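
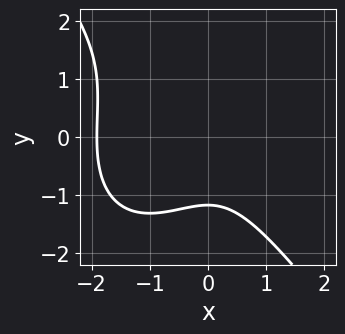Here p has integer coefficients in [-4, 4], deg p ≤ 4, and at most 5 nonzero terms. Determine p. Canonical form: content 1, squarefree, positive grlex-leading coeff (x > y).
2*x^3 + y^3 + 3*x^2 - y^2 + 3

(a) Degree: a generic line meets the curve in up to 3 points, so deg p = 3.
(b) The integer polynomial consistent with all of this is the stated p.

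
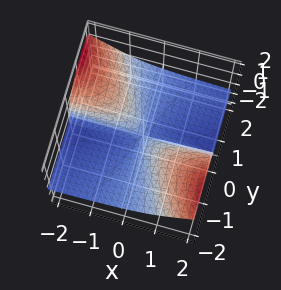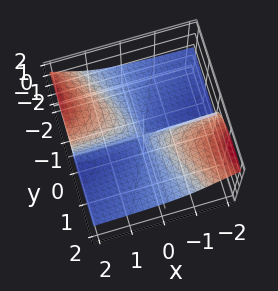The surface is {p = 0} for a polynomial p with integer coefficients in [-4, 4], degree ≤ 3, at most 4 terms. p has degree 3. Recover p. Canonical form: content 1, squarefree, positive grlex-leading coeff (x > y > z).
Degree: a generic line meets the surface in up to 3 points, so deg p = 3.
From the axis intercepts and sections: every point of the x-axis in the box is on the surface; the visible y-axis segment lies entirely on the surface; one z-axis crossing is at z = 0.
Fitting integer coefficients to these (and the overall shape) gives p.

2*x*y*z + 2*y^2*z + 2*z^3 + x*y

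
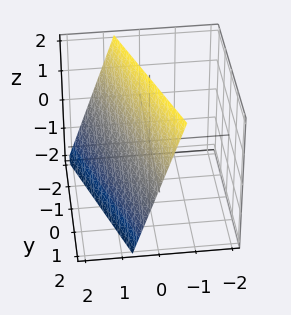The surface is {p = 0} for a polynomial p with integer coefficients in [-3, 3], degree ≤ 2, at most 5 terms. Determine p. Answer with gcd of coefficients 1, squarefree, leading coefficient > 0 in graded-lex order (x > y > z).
3*x + y + z - 2

The degree is 1 — the surface is flat (a plane).
From the visible intercepts: it crosses the y-axis at the gridline y = 2; it meets the z-axis at z = 2 (among the integer gridlines).
These observations pin down the coefficients.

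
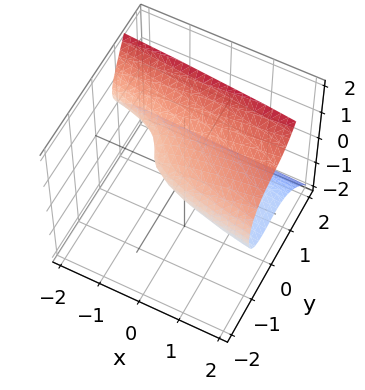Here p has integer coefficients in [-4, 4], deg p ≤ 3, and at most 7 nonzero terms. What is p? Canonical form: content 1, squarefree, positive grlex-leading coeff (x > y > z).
deg p = 3. A generic line meets the surface in up to 3 points.
Reading off the gridlines: the z-axis gridline crossings are at z ∈ {0, 1}; it meets the x-axis at x = 0 (among the integer gridlines).
These observations pin down the coefficients.

2*y^3 + y*z - 3*z^2 + x + 3*z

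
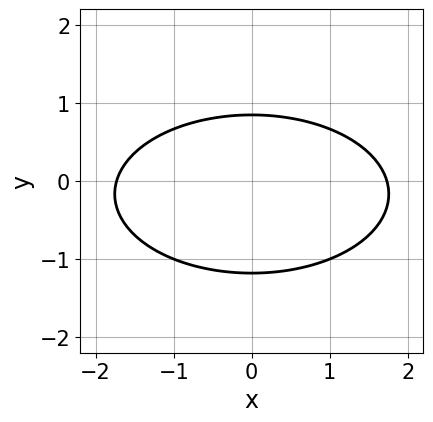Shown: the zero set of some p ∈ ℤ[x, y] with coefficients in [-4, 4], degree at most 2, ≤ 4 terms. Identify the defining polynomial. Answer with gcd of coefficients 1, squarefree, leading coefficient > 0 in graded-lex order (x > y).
(a) deg p = 2. A generic line meets the curve in up to 2 points.
(b) Symmetries: it's symmetric under x → −x, forcing even powers of x.
(c) Solving for integer coefficients yields p as stated.

x^2 + 3*y^2 + y - 3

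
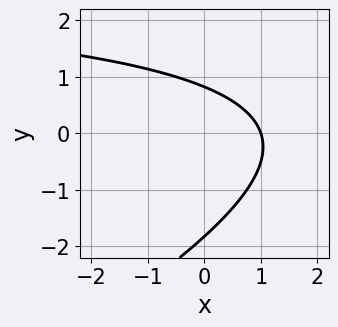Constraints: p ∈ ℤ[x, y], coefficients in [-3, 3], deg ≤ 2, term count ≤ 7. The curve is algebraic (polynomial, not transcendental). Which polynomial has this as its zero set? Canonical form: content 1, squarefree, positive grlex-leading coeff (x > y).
x*y - 2*y^2 - 3*x - 2*y + 3

(a) Degree: no degree-1 curve has this shape, so deg p = 2.
(b) From the axis intercepts and sections: it crosses the x-axis at the gridline x = 1.
(c) Matching integer coefficients to the picture gives p.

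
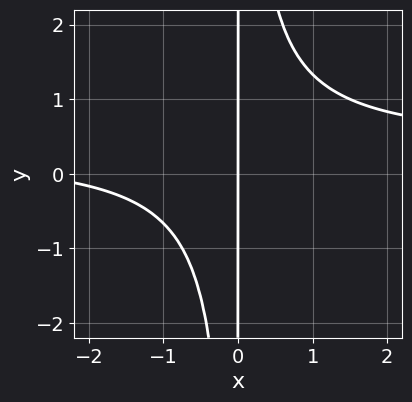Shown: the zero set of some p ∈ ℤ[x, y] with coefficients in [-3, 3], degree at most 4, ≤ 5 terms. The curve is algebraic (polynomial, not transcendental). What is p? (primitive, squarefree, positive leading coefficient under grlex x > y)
3*x^2*y - x^2 - 3*x

1. deg p = 3. A generic line meets the curve in up to 3 points.
2. Against the integer gridlines: every point of the y-axis in the box is on the curve; one x-axis crossing is at x = 0.
3. Together with the visible shape, these determine p as stated.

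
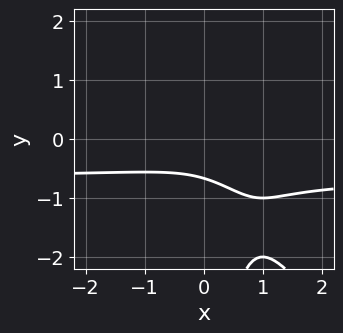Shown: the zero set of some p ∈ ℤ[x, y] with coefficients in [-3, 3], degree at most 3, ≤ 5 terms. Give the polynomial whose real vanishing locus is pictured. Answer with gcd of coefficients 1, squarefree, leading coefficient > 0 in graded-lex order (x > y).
First, degree: no degree-2 curve has this shape, so deg p = 3.
Then, checking where it meets the axes: the curve avoids every integer x-axis point in the box.
Finally, together with the visible shape, these determine p as stated.

3*x^2*y + 2*x*y^2 + 2*x^2 + 3*y + 2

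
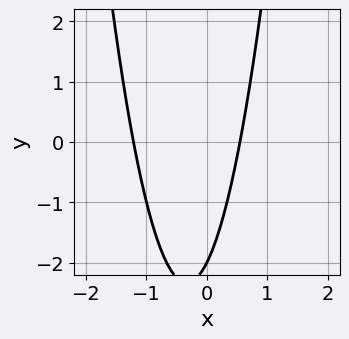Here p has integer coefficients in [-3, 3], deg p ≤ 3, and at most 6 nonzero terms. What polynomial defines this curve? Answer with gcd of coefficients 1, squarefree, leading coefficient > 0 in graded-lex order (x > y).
3*x^2 + 2*x - y - 2

1. The degree is 2 — the shape is more complex than any degree-1 curve.
2. Reading off the gridlines: one y-axis crossing is at y = -2.
3. The integer polynomial consistent with all of this is the stated p.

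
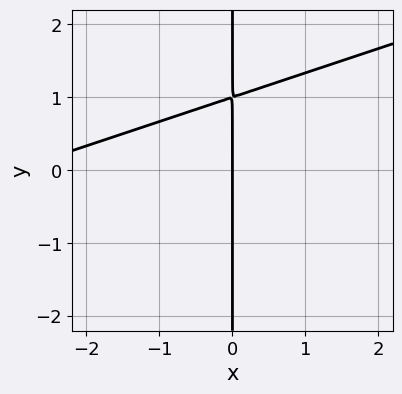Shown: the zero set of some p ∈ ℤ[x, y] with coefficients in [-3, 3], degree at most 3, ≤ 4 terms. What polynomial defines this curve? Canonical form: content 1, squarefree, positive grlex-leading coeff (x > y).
x^2 - 3*x*y + 3*x

(a) Degree: the shape is more complex than any degree-1 curve, so deg p = 2.
(b) From the axis intercepts and sections: every point of the y-axis in the box is on the curve; it meets the x-axis at x = 0 (among the integer gridlines).
(c) Together with the visible shape, these determine p as stated.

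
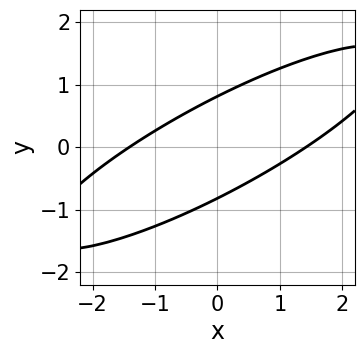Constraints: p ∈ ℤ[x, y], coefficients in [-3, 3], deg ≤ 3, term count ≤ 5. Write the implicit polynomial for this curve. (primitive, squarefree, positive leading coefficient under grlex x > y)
First, the degree is 2 — no degree-1 curve has this shape.
Finally, solving for integer coefficients yields p as stated.

x^2 - 3*x*y + 3*y^2 - 2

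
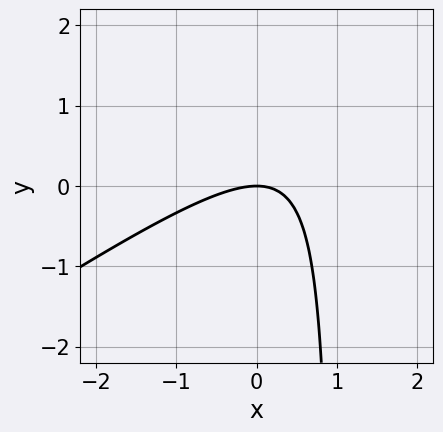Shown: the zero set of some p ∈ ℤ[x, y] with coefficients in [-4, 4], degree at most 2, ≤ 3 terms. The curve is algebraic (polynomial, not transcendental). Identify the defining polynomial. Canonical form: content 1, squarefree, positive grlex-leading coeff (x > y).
2*x^2 - 3*x*y + 3*y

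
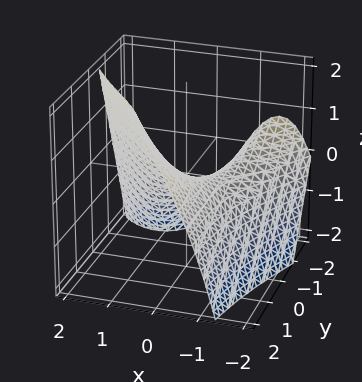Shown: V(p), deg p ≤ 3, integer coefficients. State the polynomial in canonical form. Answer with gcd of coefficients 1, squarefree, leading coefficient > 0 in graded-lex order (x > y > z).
First, degree: no degree-2 surface has this shape, so deg p = 3.
Then, against the integer gridlines: it crosses the z-axis at the gridline z = 0; it meets the y-axis at y = 0 (among the integer gridlines); it crosses the x-axis at the gridline x = 0.
Finally, assembling these constraints gives the stated polynomial.

x^3 + 3*x*y + 2*y - 3*z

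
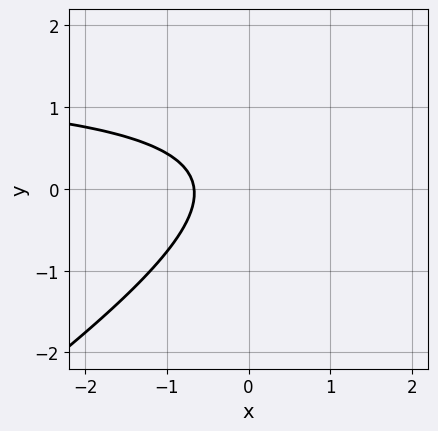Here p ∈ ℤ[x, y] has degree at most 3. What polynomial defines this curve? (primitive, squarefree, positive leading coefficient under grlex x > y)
2*x*y - 3*y^2 - 3*x + y - 2

1. deg p = 2. No degree-1 curve has this shape.
2. From the visible intercepts: the curve avoids every integer y-axis point in the box.
3. These observations pin down the coefficients.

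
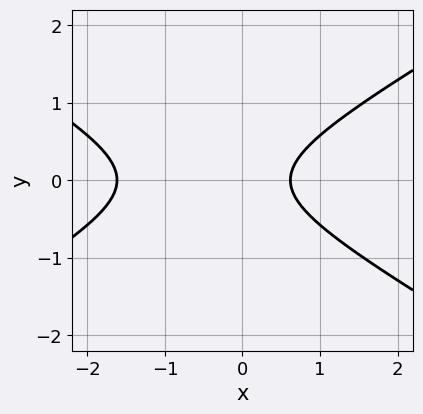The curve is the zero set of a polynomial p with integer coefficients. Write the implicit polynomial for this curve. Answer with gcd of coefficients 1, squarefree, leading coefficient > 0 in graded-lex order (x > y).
First, deg p = 2. The shape is more complex than any degree-1 curve.
Next, symmetries: mirror symmetry y ↦ −y ⇒ only even powers of y.
Then, reading off the gridlines: it misses every integer gridline on the y-axis.
Finally, these observations pin down the coefficients.

x^2 - 3*y^2 + x - 1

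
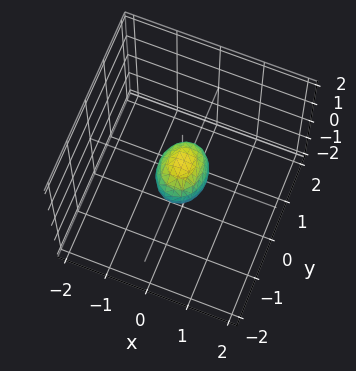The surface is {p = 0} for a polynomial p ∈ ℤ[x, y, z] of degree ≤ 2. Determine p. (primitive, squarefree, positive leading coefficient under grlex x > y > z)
3*x^2 + 2*y^2 + 2*z^2 - 1

First, the degree is 2 — a closed, bounded, convex surface; a quadric.
Next, symmetries: the z ↦ −z reflection is a symmetry, so z appears only in even powers; it's symmetric under x → −x, forcing even powers of x; it's symmetric under y → −y, forcing even powers of y.
Finally, these observations pin down the coefficients.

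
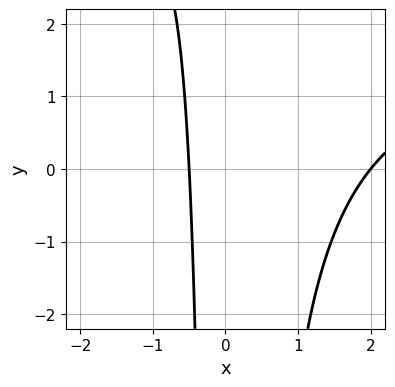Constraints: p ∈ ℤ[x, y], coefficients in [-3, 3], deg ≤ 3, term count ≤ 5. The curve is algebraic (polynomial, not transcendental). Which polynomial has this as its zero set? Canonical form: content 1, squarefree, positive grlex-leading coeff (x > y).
deg p = 3.
From the axis intercepts and sections: it crosses the x-axis at the gridline x = 2; the curve avoids every integer y-axis point in the box.
Putting this together gives p.

x^2*y - 2*x^2 + 3*x + 2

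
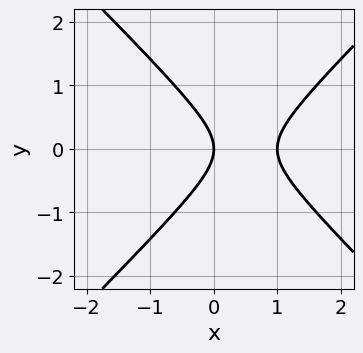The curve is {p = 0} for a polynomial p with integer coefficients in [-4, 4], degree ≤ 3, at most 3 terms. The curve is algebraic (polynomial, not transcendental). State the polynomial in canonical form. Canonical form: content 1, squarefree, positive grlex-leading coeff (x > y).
x^2 - y^2 - x

Degree: the shape is more complex than any degree-1 curve, so deg p = 2.
Symmetries: the y ↦ −y reflection is a symmetry, so y appears only in even powers.
Checking where it meets the axes: it meets the y-axis at y = 0 (among the integer gridlines); the x-axis gridline crossings are at x ∈ {0, 1}.
Solving for integer coefficients yields p as stated.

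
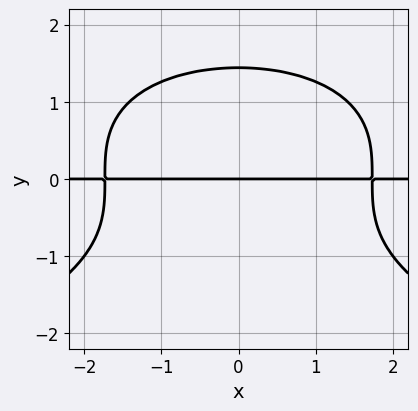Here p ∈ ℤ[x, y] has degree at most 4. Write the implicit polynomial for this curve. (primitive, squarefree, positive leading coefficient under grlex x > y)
y^4 + x^2*y - 3*y

1. The degree is 4 — no degree-3 curve has this shape.
2. Symmetries: it's symmetric under x → −x, forcing even powers of x.
3. Reading off the gridlines: one y-axis crossing is at y = 0; every point of the x-axis in the box is on the curve.
4. The integer polynomial consistent with all of this is the stated p.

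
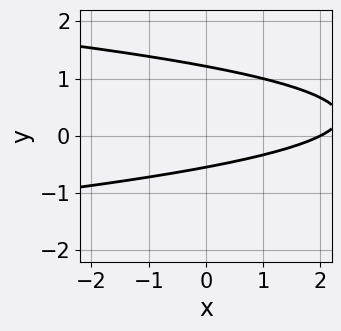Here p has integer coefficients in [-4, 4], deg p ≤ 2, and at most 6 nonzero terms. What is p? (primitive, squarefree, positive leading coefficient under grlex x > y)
deg p = 2. The shape is more complex than any degree-1 curve.
Observable constraints: it meets the x-axis at x = 2 (among the integer gridlines).
Together with the visible shape, these determine p as stated.

3*y^2 + x - 2*y - 2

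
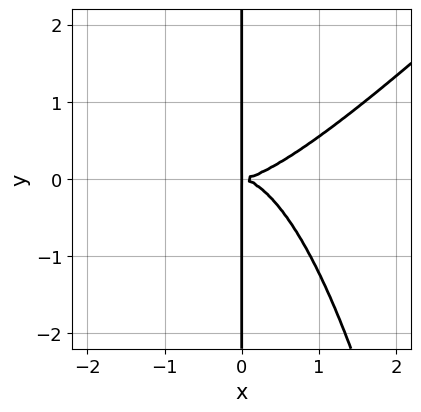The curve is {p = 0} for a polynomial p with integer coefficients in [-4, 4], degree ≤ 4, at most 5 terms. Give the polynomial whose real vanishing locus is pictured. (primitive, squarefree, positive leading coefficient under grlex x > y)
2*x^4 - 2*x^3*y - 3*x*y^2

Degree: the shape is more complex than any degree-3 curve, so deg p = 4.
Checking where it meets the axes: every point of the y-axis in the box is on the curve.
Matching integer coefficients to the picture gives p.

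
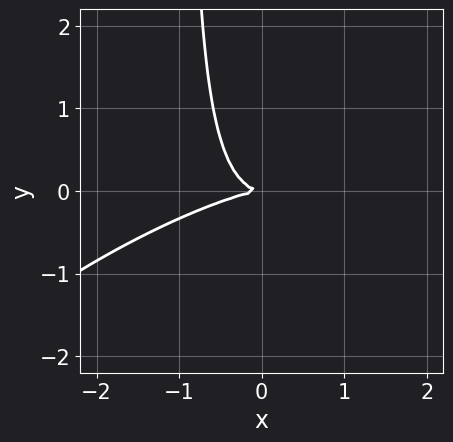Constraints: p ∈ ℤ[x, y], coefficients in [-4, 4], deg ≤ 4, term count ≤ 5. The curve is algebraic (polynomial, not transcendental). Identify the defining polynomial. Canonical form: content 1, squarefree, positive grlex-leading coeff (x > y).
(a) The degree is 3 — a generic line meets the curve in up to 3 points.
(b) Against the integer gridlines: one x-axis crossing is at x = 0; it meets the y-axis at y = 0 (among the integer gridlines).
(c) Matching integer coefficients to the picture gives p.

x^3 - 3*x^2*y + 3*x*y^2 + 3*y^2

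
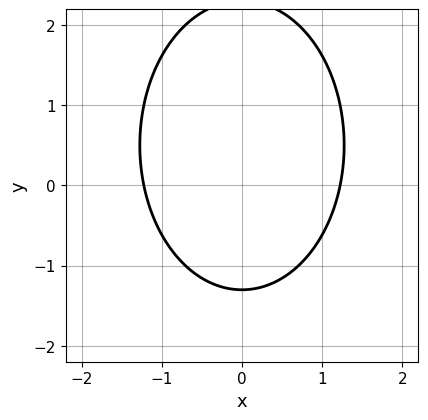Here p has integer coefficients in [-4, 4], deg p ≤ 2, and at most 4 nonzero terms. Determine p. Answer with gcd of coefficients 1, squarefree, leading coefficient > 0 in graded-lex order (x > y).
First, the degree is 2 — no degree-1 curve has this shape.
Then, symmetries: it's symmetric under x → −x, forcing even powers of x.
Finally, together with the visible shape, these determine p as stated.

2*x^2 + y^2 - y - 3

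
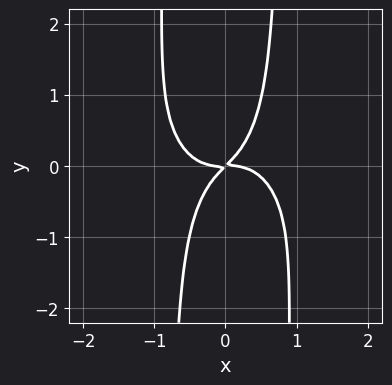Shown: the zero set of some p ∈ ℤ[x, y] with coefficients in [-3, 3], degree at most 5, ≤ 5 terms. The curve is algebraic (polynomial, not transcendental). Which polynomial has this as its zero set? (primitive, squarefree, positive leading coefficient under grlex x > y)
(a) Degree: the shape is more complex than any degree-3 curve, so deg p = 4.
(b) From the axis intercepts and sections: it crosses the y-axis at the gridline y = 0; it meets the x-axis at x = 0 (among the integer gridlines).
(c) Fitting integer coefficients to these (and the overall shape) gives p.

3*x^4 + 3*x^2*y^2 + 2*x*y - 2*y^2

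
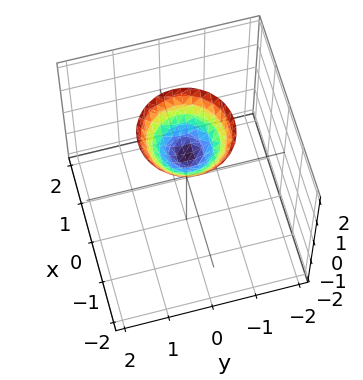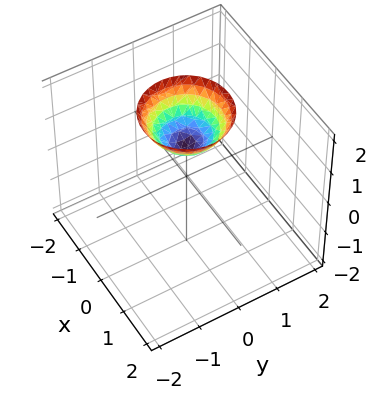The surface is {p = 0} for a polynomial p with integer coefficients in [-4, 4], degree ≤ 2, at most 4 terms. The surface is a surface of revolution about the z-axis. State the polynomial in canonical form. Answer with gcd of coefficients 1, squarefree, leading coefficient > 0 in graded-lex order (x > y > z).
x^2 + y^2 - z + 1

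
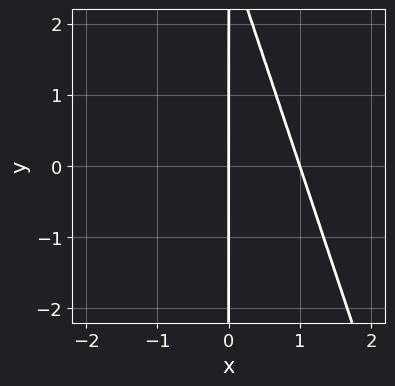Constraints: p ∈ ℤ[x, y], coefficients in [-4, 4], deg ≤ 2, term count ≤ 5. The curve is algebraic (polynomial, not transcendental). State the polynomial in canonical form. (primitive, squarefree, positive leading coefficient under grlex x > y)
(a) deg p = 2. No degree-1 curve has this shape.
(b) From the axis intercepts and sections: every point of the y-axis in the box is on the curve; among the integer gridlines, it crosses the x-axis at x ∈ {0, 1}.
(c) Assembling these constraints gives the stated polynomial.

3*x^2 + x*y - 3*x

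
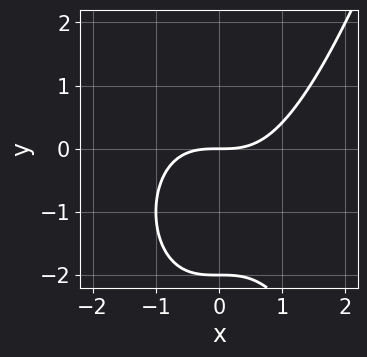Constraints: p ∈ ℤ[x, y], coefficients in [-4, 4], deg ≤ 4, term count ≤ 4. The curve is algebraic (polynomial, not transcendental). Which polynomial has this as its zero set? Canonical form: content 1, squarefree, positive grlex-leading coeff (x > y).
x^3 - y^2 - 2*y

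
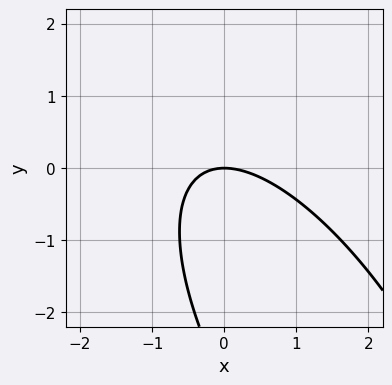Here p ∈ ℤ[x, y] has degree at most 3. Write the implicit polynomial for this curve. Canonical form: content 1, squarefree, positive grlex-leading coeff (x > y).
2*x^2 + 2*x*y + y^2 + 3*y

deg p = 2. A generic line meets the curve in up to 2 points.
From the axis intercepts and sections: it crosses the x-axis at the gridline x = 0; one y-axis crossing is at y = 0.
Fitting integer coefficients to these (and the overall shape) gives p.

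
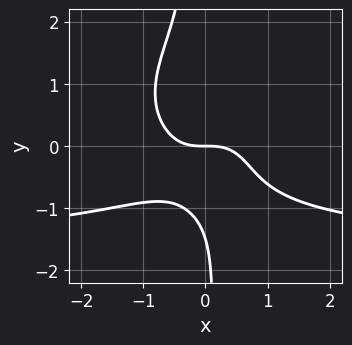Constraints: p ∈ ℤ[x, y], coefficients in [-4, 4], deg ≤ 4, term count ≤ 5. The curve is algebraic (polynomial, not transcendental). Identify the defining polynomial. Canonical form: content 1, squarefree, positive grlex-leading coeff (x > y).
(a) deg p = 4.
(b) Reading off the gridlines: it crosses the x-axis at the gridline x = 0; one y-axis crossing is at y = 0.
(c) Assembling these constraints gives the stated polynomial.

2*x^3*y + 3*x*y^3 + 3*x^3 + 2*y^2 + 3*y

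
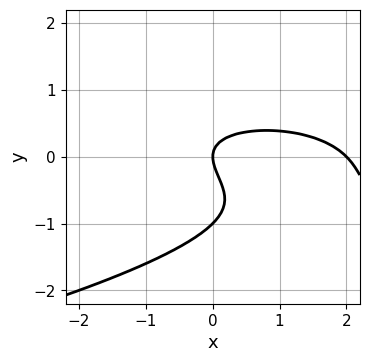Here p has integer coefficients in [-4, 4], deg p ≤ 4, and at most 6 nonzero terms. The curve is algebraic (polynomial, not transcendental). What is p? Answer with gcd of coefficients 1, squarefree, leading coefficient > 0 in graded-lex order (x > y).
First, degree: the shape is more complex than any degree-2 curve, so deg p = 3.
Then, reading off the gridlines: among the integer gridlines, it crosses the y-axis at y ∈ {-1, 0}; among the integer gridlines, it crosses the x-axis at x ∈ {0, 2}.
Finally, the integer polynomial consistent with all of this is the stated p.

3*y^3 + x^2 + x*y + 3*y^2 - 2*x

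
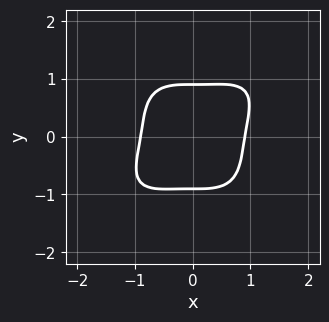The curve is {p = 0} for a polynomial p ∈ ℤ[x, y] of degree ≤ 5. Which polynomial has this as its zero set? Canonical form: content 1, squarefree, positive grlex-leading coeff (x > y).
(a) The degree is 4 — a generic line meets the curve in up to 4 points.
(b) Matching integer coefficients to the picture gives p.

3*x^4 - 2*x^3*y + 3*y^4 - 2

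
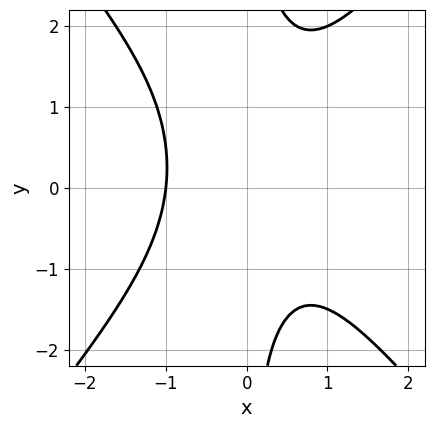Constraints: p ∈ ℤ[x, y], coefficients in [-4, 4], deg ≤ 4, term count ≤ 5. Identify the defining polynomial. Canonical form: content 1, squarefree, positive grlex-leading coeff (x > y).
(a) deg p = 3. A generic line meets the curve in up to 3 points.
(b) Observable constraints: one x-axis crossing is at x = -1; no y-intercept at any integer in the box.
(c) These observations pin down the coefficients.

3*x^3 - 2*x*y^2 + x*y + 3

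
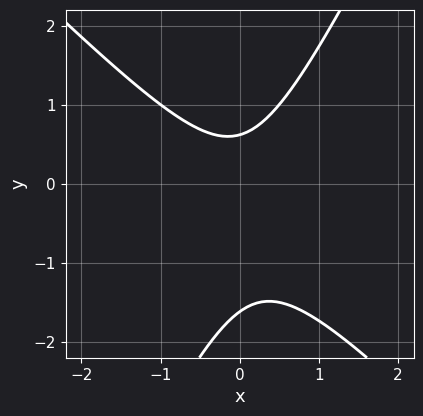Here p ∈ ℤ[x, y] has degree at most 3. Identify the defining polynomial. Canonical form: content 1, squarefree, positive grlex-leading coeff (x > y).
First, the degree is 2 — a generic line meets the curve in up to 2 points.
Next, from the visible intercepts: it misses every integer gridline on the x-axis.
Finally, putting this together gives p.

2*x^2 + x*y - y^2 - y + 1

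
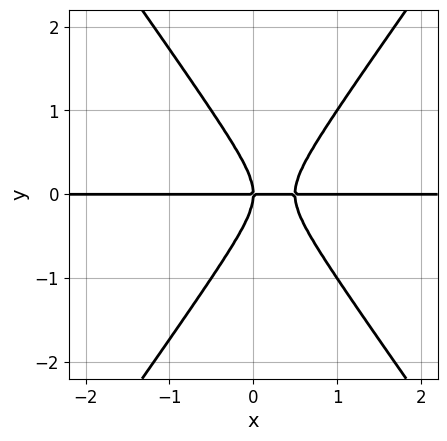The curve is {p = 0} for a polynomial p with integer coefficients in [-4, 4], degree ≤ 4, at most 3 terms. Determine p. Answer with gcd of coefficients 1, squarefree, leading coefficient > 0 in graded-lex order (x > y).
2*x^2*y - y^3 - x*y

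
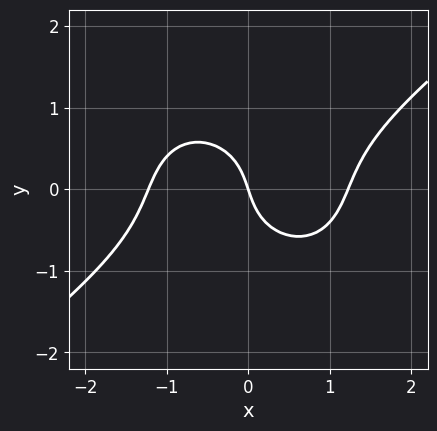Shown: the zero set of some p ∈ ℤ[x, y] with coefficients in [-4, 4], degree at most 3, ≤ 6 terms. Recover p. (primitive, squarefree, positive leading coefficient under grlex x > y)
2*x^3 - x^2*y - 3*y^3 - 3*x - y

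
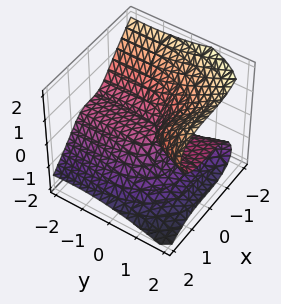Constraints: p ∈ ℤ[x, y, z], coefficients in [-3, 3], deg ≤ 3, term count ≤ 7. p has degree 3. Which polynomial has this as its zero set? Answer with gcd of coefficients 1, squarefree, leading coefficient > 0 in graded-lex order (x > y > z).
2*x^3 - y^2*z + 3*z^3 - 3*y*z + z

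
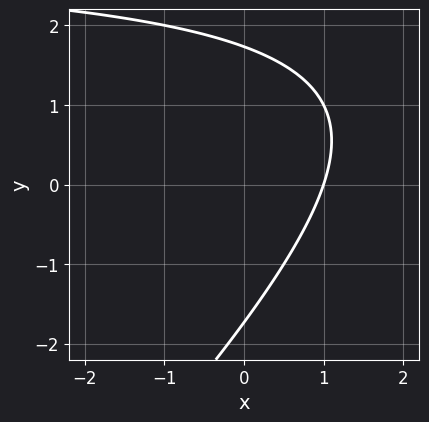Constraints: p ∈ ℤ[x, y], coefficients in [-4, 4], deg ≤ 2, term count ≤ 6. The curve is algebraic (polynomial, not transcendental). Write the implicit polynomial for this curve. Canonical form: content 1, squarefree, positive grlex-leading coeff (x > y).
deg p = 2.
Against the integer gridlines: it crosses the x-axis at the gridline x = 1.
Fitting integer coefficients to these (and the overall shape) gives p.

x*y - y^2 - 3*x + 3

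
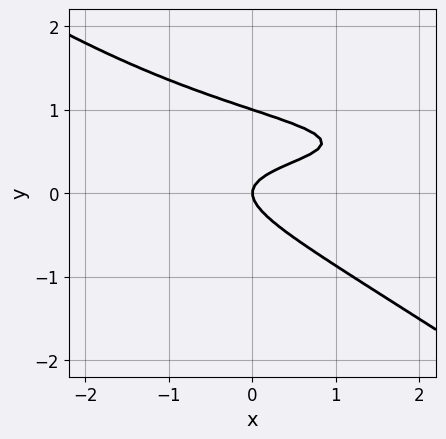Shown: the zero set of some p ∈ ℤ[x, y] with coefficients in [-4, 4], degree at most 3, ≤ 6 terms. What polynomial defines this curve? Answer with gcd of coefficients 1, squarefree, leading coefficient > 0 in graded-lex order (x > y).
2*x*y^2 + 3*y^3 - 2*x*y - 3*y^2 + x

1. The degree is 3 — no degree-2 curve has this shape.
2. From the visible intercepts: one x-axis crossing is at x = 0; among the integer gridlines, it crosses the y-axis at y ∈ {0, 1}.
3. Matching integer coefficients to the picture gives p.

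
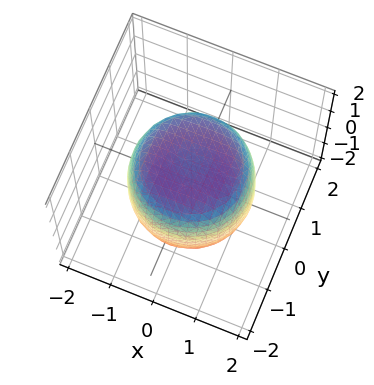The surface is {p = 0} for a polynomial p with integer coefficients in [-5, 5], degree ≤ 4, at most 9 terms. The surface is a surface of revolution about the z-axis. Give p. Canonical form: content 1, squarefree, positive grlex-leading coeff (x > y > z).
2*x^4 + 4*x^2*y^2 + 2*y^4 - 2*x^2 - 2*y^2 + 2*z^2 - 3

The degree is 4 — no degree-3 surface has this shape.
Symmetries: rotational symmetry about the z-axis ⇒ p depends on x, y only through x² + y².
Checking where it meets the axes: a circular section at z = 0 has radius between 1 and 2.
Assembling these constraints gives the stated polynomial.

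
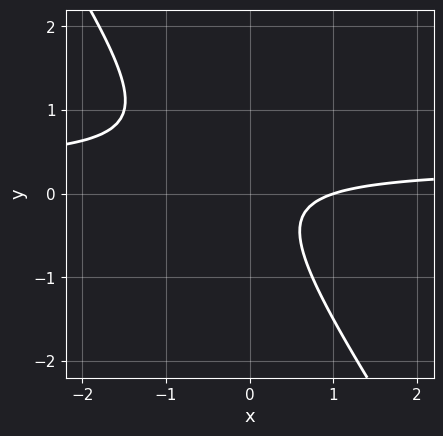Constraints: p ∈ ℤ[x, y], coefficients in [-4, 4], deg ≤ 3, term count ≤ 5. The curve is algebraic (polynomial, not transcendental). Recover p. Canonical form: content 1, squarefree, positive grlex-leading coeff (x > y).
(a) The degree is 2 — the shape is more complex than any degree-1 curve.
(b) From the axis intercepts and sections: it meets the x-axis at x = 1 (among the integer gridlines); no y-intercept at any integer in the box.
(c) The integer polynomial consistent with all of this is the stated p.

3*x*y + 2*y^2 - x + 1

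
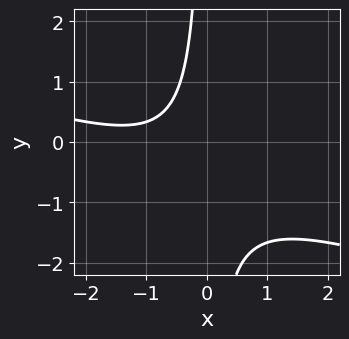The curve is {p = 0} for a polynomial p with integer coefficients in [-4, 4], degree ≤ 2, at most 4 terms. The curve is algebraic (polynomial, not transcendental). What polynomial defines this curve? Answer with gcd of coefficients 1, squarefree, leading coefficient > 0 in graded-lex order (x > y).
Degree: a generic line meets the curve in up to 2 points, so deg p = 2.
Checking where it meets the axes: it misses every integer gridline on the y-axis; it misses every integer gridline on the x-axis.
Together with the visible shape, these determine p as stated.

x^2 + 3*x*y + 2*x + 2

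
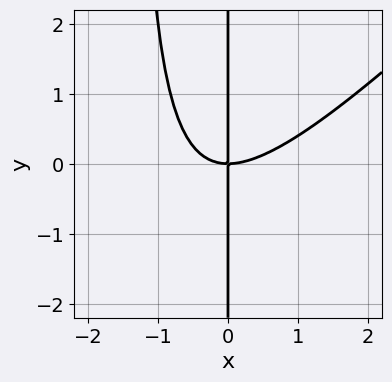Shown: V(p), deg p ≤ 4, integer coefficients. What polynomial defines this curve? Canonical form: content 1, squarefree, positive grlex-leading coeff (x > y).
2*x^3 - 2*x^2*y - 3*x*y

1. Degree: the shape is more complex than any degree-2 curve, so deg p = 3.
2. Reading off the gridlines: the visible y-axis segment lies entirely on the curve; it meets the x-axis at x = 0 (among the integer gridlines).
3. Putting this together gives p.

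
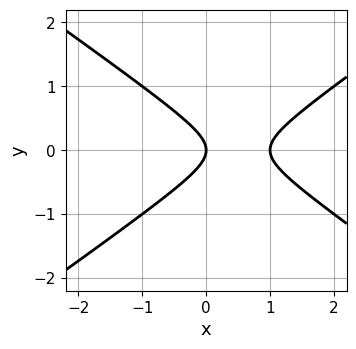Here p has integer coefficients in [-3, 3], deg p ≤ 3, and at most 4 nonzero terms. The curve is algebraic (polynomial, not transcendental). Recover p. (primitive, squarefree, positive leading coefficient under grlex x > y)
x^2 - 2*y^2 - x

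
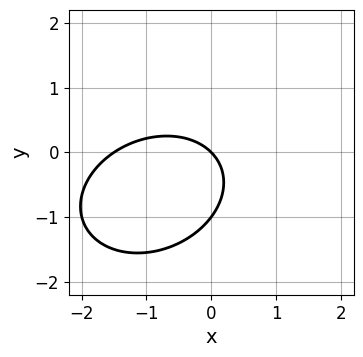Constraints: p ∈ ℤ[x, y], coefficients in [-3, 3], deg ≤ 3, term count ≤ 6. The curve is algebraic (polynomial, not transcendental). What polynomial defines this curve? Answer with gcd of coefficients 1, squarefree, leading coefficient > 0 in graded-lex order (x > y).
2*x^2 - x*y + 3*y^2 + 3*x + 3*y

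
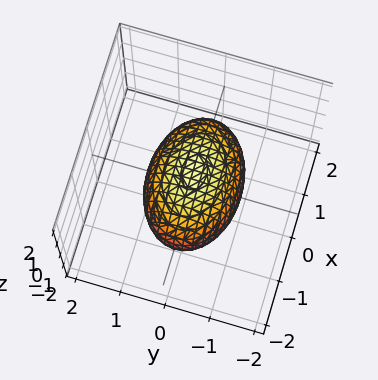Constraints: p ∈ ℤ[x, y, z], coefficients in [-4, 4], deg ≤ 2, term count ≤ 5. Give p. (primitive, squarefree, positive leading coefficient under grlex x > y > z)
x^2 + 2*y^2 + 2*z^2 - 2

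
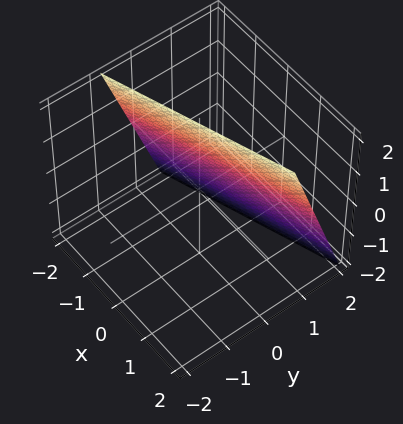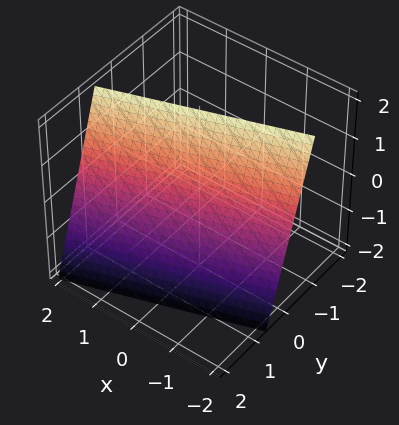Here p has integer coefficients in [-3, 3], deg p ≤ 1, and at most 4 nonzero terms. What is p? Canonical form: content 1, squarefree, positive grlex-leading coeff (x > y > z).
deg p = 1.
From the axis intercepts and sections: it meets the z-axis at z = 2 (among the integer gridlines); it crosses the x-axis at the gridline x = -2.
The integer polynomial consistent with all of this is the stated p.

x - 3*y - z + 2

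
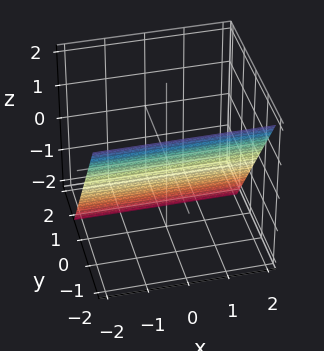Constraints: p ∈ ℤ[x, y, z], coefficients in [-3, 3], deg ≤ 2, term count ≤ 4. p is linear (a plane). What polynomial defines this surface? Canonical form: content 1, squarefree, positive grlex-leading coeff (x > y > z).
3*y + 2*z + 2

(a) Degree: the surface is flat (a plane), so deg p = 1.
(b) Observable constraints: it crosses the z-axis at the gridline z = -1; the surface avoids every integer x-axis point in the box.
(c) Putting this together gives p.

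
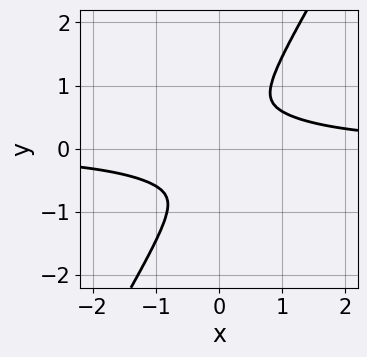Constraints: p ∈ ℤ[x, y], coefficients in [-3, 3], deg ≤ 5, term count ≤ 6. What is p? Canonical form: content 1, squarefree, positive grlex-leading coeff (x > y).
3*x^3*y + x^2*y^2 - y^4 - 2*x^2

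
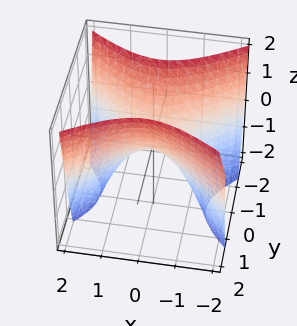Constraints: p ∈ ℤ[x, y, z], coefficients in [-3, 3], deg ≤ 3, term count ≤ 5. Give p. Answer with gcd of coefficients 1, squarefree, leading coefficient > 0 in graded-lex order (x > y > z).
2*x^2 - 3*y^2 + 2*z

First, degree: a saddle surface; a quadric, so deg p = 2.
Next, symmetries: mirror symmetry x ↦ −x ⇒ only even powers of x; mirror symmetry y ↦ −y ⇒ only even powers of y.
Then, from the visible intercepts: it meets the z-axis at z = 0 (among the integer gridlines); it crosses the x-axis at the gridline x = 0.
Finally, together with the visible shape, these determine p as stated.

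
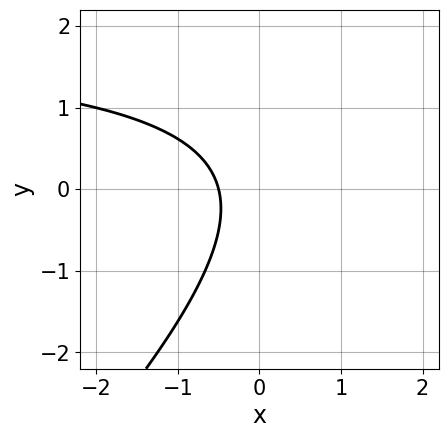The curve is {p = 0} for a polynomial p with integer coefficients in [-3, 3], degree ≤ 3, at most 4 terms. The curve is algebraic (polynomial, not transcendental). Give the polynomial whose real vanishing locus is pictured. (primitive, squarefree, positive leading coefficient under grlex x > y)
x*y - y^2 - 2*x - 1

The degree is 2 — no degree-1 curve has this shape.
Against the integer gridlines: the curve avoids every integer y-axis point in the box.
The integer polynomial consistent with all of this is the stated p.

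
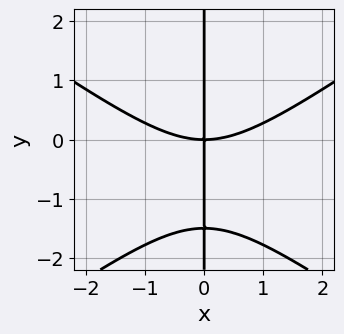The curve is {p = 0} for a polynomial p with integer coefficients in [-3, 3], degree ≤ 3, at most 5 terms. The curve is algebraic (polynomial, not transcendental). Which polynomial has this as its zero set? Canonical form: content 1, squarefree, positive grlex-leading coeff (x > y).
First, degree: a generic line meets the curve in up to 3 points, so deg p = 3.
Then, observable constraints: every point of the y-axis in the box is on the curve; it meets the x-axis at x = 0 (among the integer gridlines).
Finally, the integer polynomial consistent with all of this is the stated p.

x^3 - 2*x*y^2 - 3*x*y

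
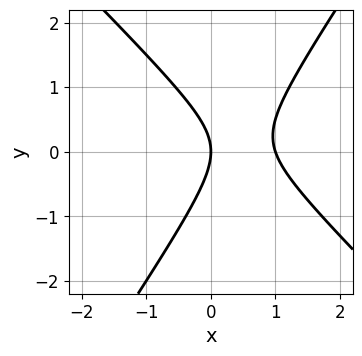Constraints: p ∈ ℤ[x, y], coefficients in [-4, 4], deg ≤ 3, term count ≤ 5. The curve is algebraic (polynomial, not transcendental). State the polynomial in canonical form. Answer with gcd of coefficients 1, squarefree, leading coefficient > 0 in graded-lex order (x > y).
Degree: the shape is more complex than any degree-1 curve, so deg p = 2.
Observable constraints: one y-axis crossing is at y = 0; among the integer gridlines, it crosses the x-axis at x ∈ {0, 1}.
Assembling these constraints gives the stated polynomial.

3*x^2 + x*y - 2*y^2 - 3*x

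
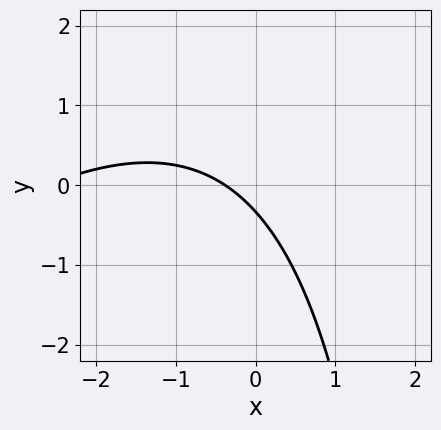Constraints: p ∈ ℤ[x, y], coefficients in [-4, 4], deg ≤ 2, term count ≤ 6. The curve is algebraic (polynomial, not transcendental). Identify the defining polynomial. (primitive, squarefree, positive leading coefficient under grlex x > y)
(a) The degree is 2 — a generic line meets the curve in up to 2 points.
(b) The integer polynomial consistent with all of this is the stated p.

x^2 - x*y + 3*x + 3*y + 1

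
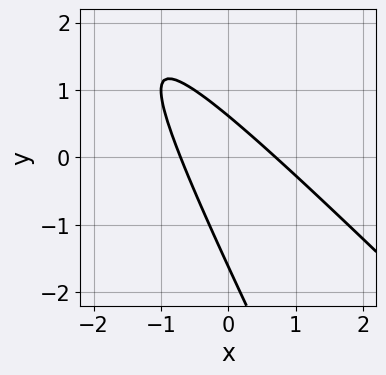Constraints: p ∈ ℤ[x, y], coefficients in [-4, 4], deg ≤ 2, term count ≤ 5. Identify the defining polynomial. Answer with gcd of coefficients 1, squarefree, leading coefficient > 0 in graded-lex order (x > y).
The degree is 2 — no degree-1 curve has this shape.
Putting this together gives p.

2*x^2 + 3*x*y + y^2 + y - 1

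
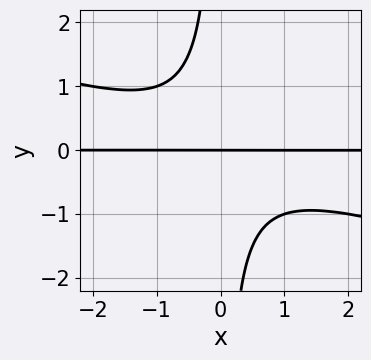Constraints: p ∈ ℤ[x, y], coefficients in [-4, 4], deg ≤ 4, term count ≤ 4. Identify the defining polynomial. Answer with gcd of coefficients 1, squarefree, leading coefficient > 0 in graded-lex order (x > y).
x^2*y + 3*x*y^2 + 2*y

First, the degree is 3 — no degree-2 curve has this shape.
Then, from the axis intercepts and sections: it crosses the y-axis at the gridline y = 0; the visible x-axis segment lies entirely on the curve.
Finally, together with the visible shape, these determine p as stated.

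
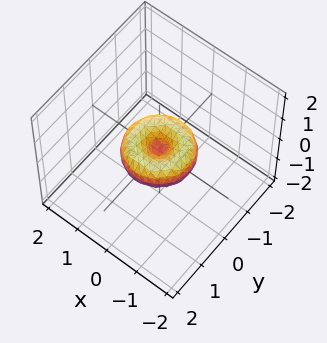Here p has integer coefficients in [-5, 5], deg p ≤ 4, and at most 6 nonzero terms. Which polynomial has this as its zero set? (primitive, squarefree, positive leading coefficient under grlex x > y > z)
deg p = 4.
Symmetries: the surface is invariant under rotation about z: p = q(x² + y², z).
Observable constraints: a circular section at z = 0 has radius exactly 1; it meets the z-axis at z = 0 (among the integer gridlines); the x-axis gridline crossings are at x ∈ {-1, 0, 1}; among the integer gridlines, it crosses the y-axis at y ∈ {-1, 0, 1}.
Together with the visible shape, these determine p as stated.

2*x^4 + 4*x^2*y^2 + 2*y^4 - 2*x^2 - 2*y^2 + 3*z^2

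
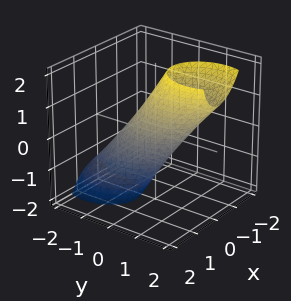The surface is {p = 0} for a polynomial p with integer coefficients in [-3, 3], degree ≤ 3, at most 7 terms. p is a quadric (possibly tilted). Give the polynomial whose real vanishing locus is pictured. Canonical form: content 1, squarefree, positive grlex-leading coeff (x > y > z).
3*x^2 + x*z + 2*y^2 - 3*y*z + z^2 - 2

First, deg p = 2. The shape is more complex than any degree-1 surface.
Next, observable constraints: the y-axis gridline crossings are at y ∈ {-1, 1}.
Finally, these observations pin down the coefficients.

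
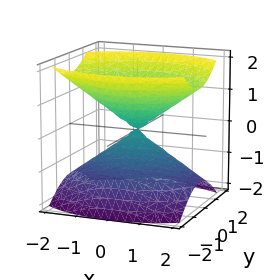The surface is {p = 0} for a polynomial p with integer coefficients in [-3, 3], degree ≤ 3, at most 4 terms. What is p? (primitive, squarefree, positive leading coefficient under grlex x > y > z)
The picture has 2 separate pieces.
The degree is 2 — a double cone through the origin; a quadric.
Symmetries: it's symmetric under x → −x, forcing even powers of x; mirror symmetry y ↦ −y ⇒ only even powers of y; the z ↦ −z reflection is a symmetry, so z appears only in even powers.
From the visible intercepts: it meets the z-axis at z = 0 (among the integer gridlines); one x-axis crossing is at x = 0; one y-axis crossing is at y = 0.
Together with the visible shape, these determine p as stated.

x^2 + 2*y^2 - 2*z^2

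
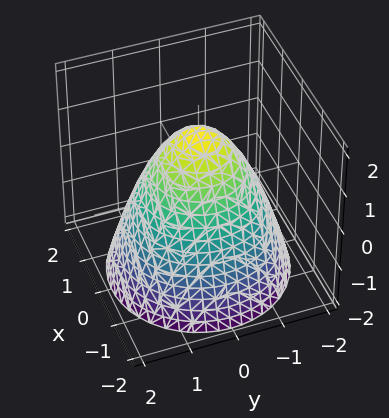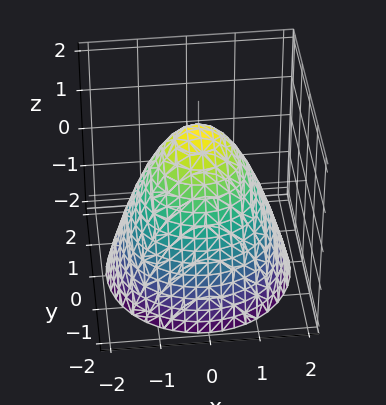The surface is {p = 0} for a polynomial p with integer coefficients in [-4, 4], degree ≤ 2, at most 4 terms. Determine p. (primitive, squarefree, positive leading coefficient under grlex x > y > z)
First, the degree is 2 — no degree-1 surface has this shape.
Then, symmetries: the z-axis is an axis of rotation, so x and y enter only as x² + y².
Then, from the axis intercepts and sections: a circular section at z = -2 has radius between 1 and 2.
Finally, together with the visible shape, these determine p as stated.

2*x^2 + 2*y^2 + 2*z - 3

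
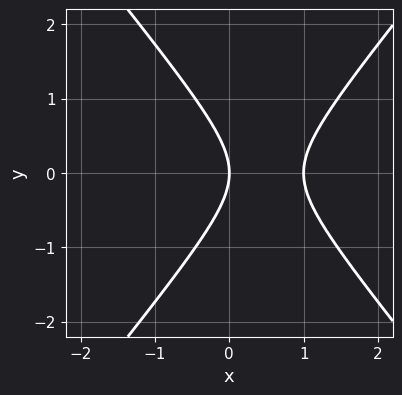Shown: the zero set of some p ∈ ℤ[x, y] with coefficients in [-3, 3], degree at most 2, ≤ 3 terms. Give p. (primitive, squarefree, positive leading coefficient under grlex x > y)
3*x^2 - 2*y^2 - 3*x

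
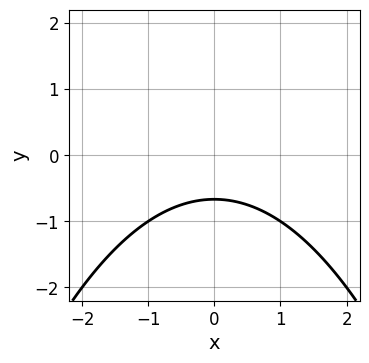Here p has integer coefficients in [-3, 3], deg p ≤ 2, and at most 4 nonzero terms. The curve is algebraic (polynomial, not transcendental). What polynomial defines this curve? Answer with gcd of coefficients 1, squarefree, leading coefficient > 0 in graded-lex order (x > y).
x^2 + 3*y + 2

1. The degree is 2 — no degree-1 curve has this shape.
2. Symmetries: the x ↦ −x reflection is a symmetry, so x appears only in even powers.
3. Observable constraints: no x-intercept at any integer in the box.
4. Matching integer coefficients to the picture gives p.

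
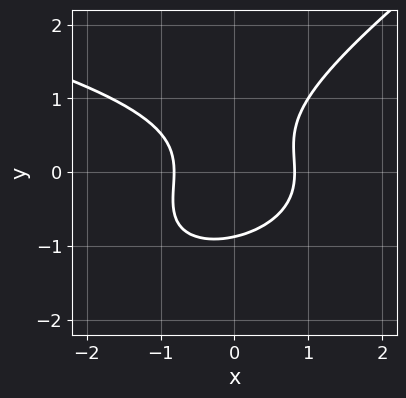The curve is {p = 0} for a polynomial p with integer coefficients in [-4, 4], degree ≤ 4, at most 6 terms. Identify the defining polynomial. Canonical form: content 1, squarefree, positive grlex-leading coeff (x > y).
2*x*y^2 - 3*y^3 + 3*x^2 - 2

First, deg p = 3. The shape is more complex than any degree-2 curve.
Finally, putting this together gives p.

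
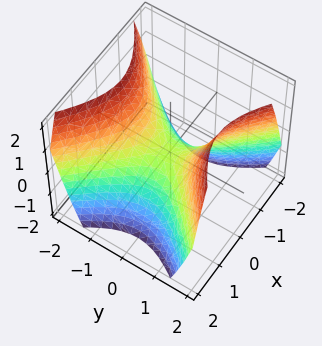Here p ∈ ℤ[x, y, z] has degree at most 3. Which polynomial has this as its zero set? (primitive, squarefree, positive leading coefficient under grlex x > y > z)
x^2 - y^2 + z

First, degree: a saddle surface; a quadric, so deg p = 2.
Next, symmetries: the x ↦ −x reflection is a symmetry, so x appears only in even powers; mirror symmetry y ↦ −y ⇒ only even powers of y.
Then, against the integer gridlines: it crosses the y-axis at the gridline y = 0; one z-axis crossing is at z = 0.
Finally, together with the visible shape, these determine p as stated.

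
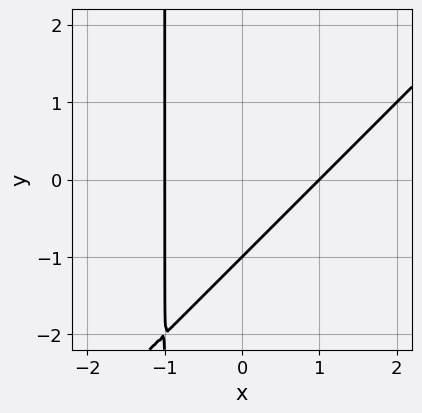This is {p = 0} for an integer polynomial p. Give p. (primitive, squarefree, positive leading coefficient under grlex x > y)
1. deg p = 2.
2. Observable constraints: it meets the y-axis at y = -1 (among the integer gridlines); among the integer gridlines, it crosses the x-axis at x ∈ {-1, 1}.
3. Putting this together gives p.

x^2 - x*y - y - 1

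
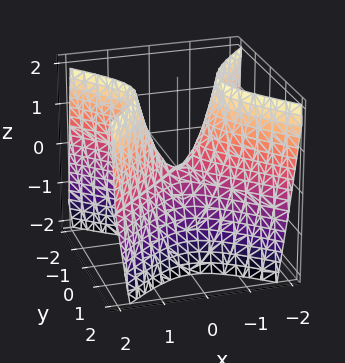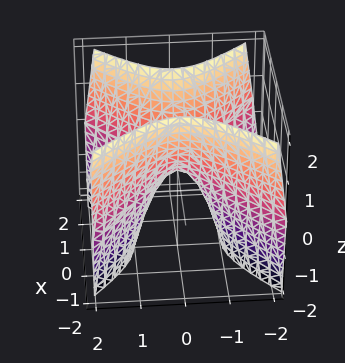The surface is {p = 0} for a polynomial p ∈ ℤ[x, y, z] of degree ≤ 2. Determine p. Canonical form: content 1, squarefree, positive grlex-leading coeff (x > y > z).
2*x^2 - 2*y^2 - z

The degree is 2 — a hyperbolic paraboloid; a quadric.
Symmetries: mirror symmetry x ↦ −x ⇒ only even powers of x; it's symmetric under y → −y, forcing even powers of y.
From the axis intercepts and sections: it crosses the y-axis at the gridline y = 0; one x-axis crossing is at x = 0; one z-axis crossing is at z = 0.
The integer polynomial consistent with all of this is the stated p.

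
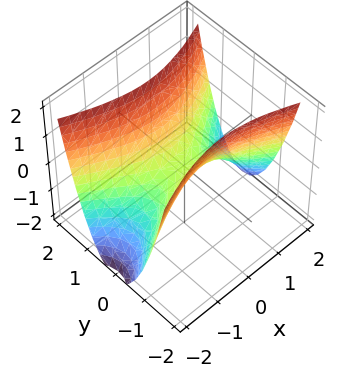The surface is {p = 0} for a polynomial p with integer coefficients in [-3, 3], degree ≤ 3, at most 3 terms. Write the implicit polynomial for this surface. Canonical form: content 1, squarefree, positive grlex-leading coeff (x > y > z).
x^2 - 3*y^2 + 2*z

1. Degree: a saddle surface; a quadric, so deg p = 2.
2. Symmetries: the x ↦ −x reflection is a symmetry, so x appears only in even powers; it's symmetric under y → −y, forcing even powers of y.
3. Checking where it meets the axes: it meets the y-axis at y = 0 (among the integer gridlines); it crosses the x-axis at the gridline x = 0.
4. Putting this together gives p.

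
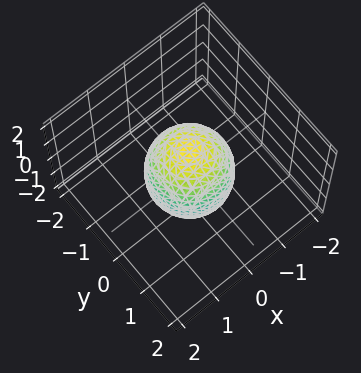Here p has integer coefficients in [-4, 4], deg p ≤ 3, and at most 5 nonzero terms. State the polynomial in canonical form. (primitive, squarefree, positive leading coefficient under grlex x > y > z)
2*x^2 + 2*y^2 + z^2 - 2

1. The degree is 2 — a closed, bounded, convex surface; a quadric.
2. Symmetries: it's symmetric under z → −z, forcing even powers of z; the surface is invariant under rotation about z: p = q(x² + y², z).
3. Against the integer gridlines: a circular section at z = -1 has radius between 0 and 1; among the integer gridlines, it crosses the y-axis at y ∈ {-1, 1}; among the integer gridlines, it crosses the x-axis at x ∈ {-1, 1}.
4. Matching integer coefficients to the picture gives p.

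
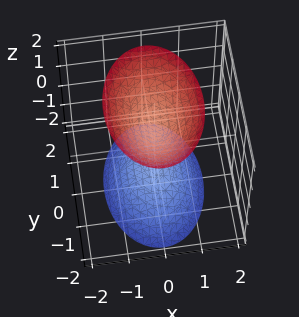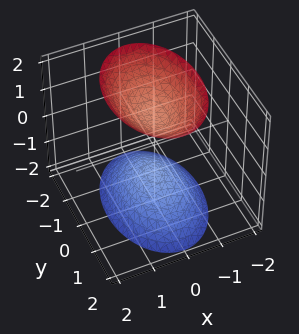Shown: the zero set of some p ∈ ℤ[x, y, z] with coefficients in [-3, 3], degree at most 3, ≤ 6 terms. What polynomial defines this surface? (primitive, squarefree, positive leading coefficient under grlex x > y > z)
2*x^2 + y^2 - z^2 + 1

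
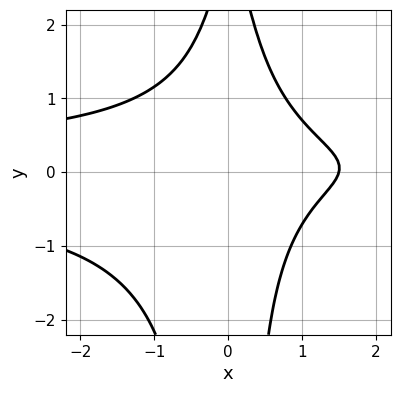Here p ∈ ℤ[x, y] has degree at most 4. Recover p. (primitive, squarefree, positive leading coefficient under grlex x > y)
(a) deg p = 4. No degree-3 curve has this shape.
(b) From the visible intercepts: it misses every integer gridline on the y-axis.
(c) Assembling these constraints gives the stated polynomial.

2*x^2*y^2 - x*y + 2*x + y - 3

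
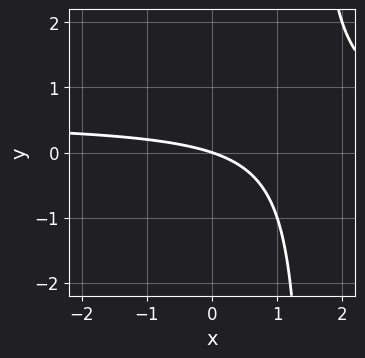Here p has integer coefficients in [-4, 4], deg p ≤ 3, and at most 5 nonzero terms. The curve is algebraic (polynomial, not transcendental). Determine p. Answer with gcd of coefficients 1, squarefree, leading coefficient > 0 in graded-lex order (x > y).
2*x*y - x - 3*y

Degree: a generic line meets the curve in up to 2 points, so deg p = 2.
Reading off the gridlines: it meets the x-axis at x = 0 (among the integer gridlines); one y-axis crossing is at y = 0.
Fitting integer coefficients to these (and the overall shape) gives p.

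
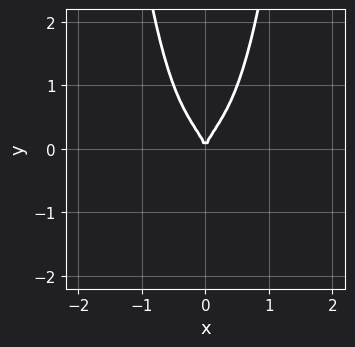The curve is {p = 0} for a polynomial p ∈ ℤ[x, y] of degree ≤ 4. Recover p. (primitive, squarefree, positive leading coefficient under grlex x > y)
3*x^2*y^2 - y^3 + x^2

(a) Degree: no degree-3 curve has this shape, so deg p = 4.
(b) Symmetries: it's symmetric under x → −x, forcing even powers of x.
(c) Checking where it meets the axes: it crosses the x-axis at the gridline x = 0; one y-axis crossing is at y = 0.
(d) Together with the visible shape, these determine p as stated.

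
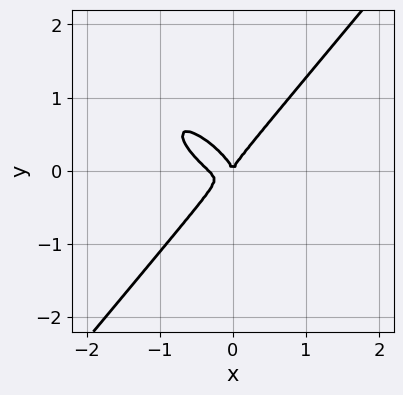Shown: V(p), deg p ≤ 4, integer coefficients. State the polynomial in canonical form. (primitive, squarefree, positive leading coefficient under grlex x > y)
3*x^3 + 3*x^2*y - x*y^2 - 3*y^3 + x^2

First, deg p = 3. The shape is more complex than any degree-2 curve.
Then, from the axis intercepts and sections: it crosses the x-axis at the gridline x = 0; it crosses the y-axis at the gridline y = 0.
Finally, matching integer coefficients to the picture gives p.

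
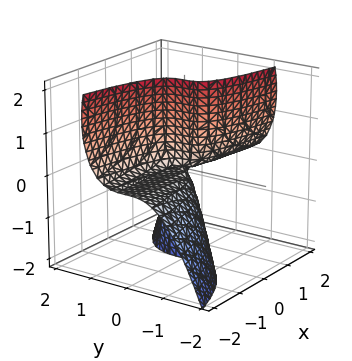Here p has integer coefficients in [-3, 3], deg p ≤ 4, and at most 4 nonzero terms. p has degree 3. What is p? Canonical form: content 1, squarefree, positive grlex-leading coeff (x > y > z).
(a) deg p = 3.
(b) Against the integer gridlines: the visible x-axis segment lies entirely on the surface; it crosses the y-axis at the gridline y = 0.
(c) Matching integer coefficients to the picture gives p.

x*z^2 - 3*y^3 - 3*x*z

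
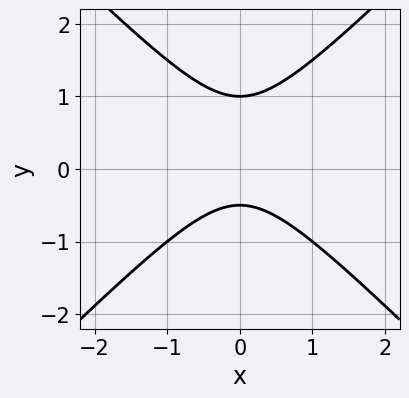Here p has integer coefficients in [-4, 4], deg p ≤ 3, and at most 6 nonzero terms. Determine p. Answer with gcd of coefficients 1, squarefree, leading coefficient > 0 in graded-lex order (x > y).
First, the degree is 2 — no degree-1 curve has this shape.
Then, symmetries: mirror symmetry x ↦ −x ⇒ only even powers of x.
Next, reading off the gridlines: it misses every integer gridline on the x-axis; it meets the y-axis at y = 1 (among the integer gridlines).
Finally, putting this together gives p.

2*x^2 - 2*y^2 + y + 1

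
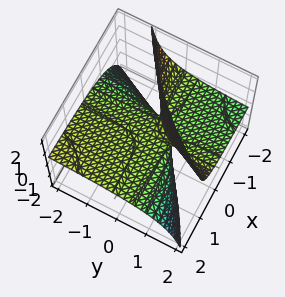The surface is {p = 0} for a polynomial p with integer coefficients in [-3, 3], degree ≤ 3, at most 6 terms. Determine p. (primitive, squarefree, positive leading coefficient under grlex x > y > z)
The degree is 2 — the shape is more complex than any degree-1 surface.
Against the integer gridlines: every point of the x-axis in the box is on the surface; one z-axis crossing is at z = 0.
Fitting integer coefficients to these (and the overall shape) gives p. Check: (0, 2, 0) on the y-axis lies on the surface, and p(0, 2, 0) = 0. ✓

x*y + 3*x*z - 3*y*z + 2*z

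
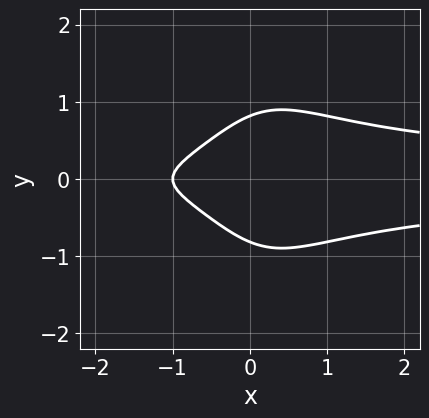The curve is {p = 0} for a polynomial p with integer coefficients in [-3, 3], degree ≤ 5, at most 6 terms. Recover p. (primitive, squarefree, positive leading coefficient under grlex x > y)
First, degree: the shape is more complex than any degree-3 curve, so deg p = 4.
Next, symmetries: mirror symmetry y ↦ −y ⇒ only even powers of y.
Next, reading off the gridlines: it meets the x-axis at x = -1 (among the integer gridlines).
Finally, putting this together gives p.

3*x^2*y^2 + 3*y^2 - 2*x - 2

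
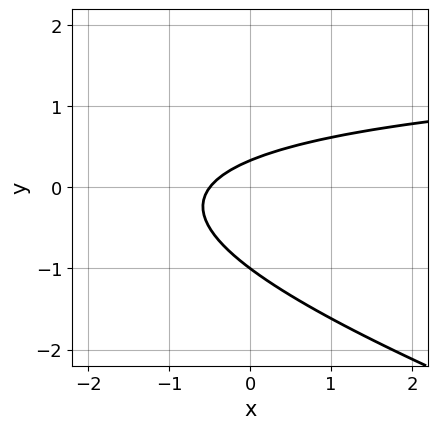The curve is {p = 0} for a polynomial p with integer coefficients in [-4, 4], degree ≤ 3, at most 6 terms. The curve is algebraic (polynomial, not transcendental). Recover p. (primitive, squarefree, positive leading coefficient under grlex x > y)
1. deg p = 2. A generic line meets the curve in up to 2 points.
2. From the axis intercepts and sections: it meets the y-axis at y = -1 (among the integer gridlines).
3. Fitting integer coefficients to these (and the overall shape) gives p.

x*y + 3*y^2 - 2*x + 2*y - 1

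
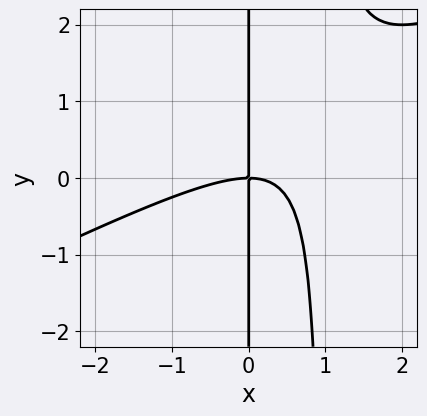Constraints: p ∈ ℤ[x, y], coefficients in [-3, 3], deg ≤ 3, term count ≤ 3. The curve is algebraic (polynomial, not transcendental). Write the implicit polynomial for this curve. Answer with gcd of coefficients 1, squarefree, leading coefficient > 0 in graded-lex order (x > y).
x^3 - 2*x^2*y + 2*x*y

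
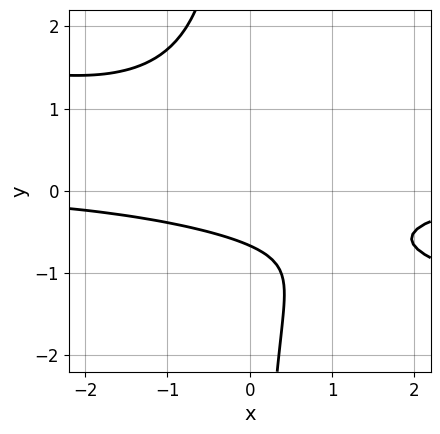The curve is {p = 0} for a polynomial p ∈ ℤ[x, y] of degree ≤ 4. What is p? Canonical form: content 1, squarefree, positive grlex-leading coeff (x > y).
x^2*y + 3*x*y^2 + 3*y + 2

(a) deg p = 3. The shape is more complex than any degree-2 curve.
(b) From the axis intercepts and sections: the curve avoids every integer x-axis point in the box.
(c) These observations pin down the coefficients.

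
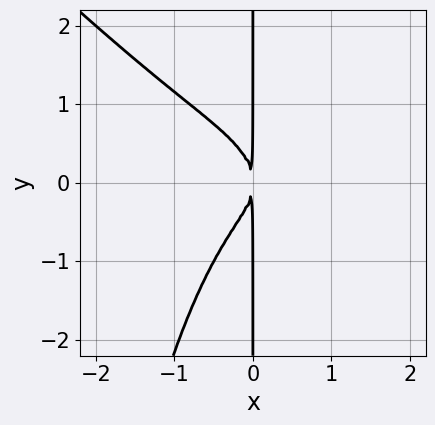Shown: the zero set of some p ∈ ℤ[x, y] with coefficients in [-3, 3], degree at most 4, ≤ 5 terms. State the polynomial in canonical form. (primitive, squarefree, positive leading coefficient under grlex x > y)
The degree is 4 — a generic line meets the curve in up to 4 points.
Reading off the gridlines: every point of the y-axis in the box is on the curve.
Assembling these constraints gives the stated polynomial.

2*x^4 + 2*x^3*y - x^3 + 2*x*y^2 + 2*x^2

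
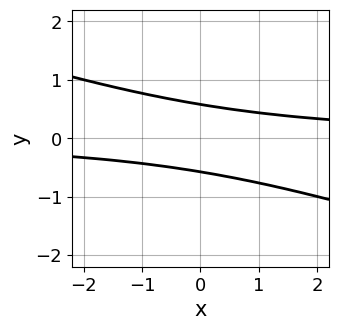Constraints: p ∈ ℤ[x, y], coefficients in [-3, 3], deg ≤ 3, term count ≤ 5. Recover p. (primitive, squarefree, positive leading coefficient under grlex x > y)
1. The degree is 2 — no degree-1 curve has this shape.
2. Checking where it meets the axes: the curve avoids every integer x-axis point in the box.
3. Putting this together gives p.

x*y + 3*y^2 - 1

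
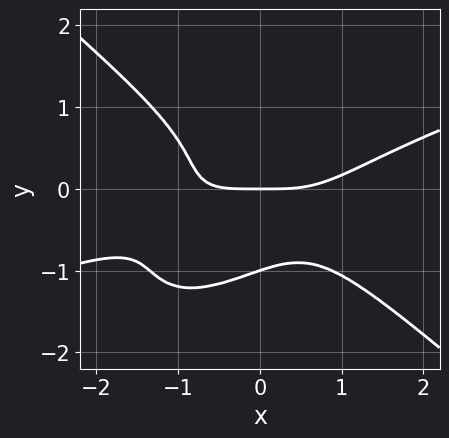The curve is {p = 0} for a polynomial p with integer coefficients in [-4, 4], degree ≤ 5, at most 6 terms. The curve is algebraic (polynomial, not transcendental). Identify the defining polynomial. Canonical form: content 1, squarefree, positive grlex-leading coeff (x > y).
x^4 - 3*x^3*y + 3*x*y^3 - 3*y^4 - 3*y

(a) deg p = 4. A generic line meets the curve in up to 4 points.
(b) From the axis intercepts and sections: it meets the x-axis at x = 0 (among the integer gridlines); among the integer gridlines, it crosses the y-axis at y ∈ {-1, 0}.
(c) Matching integer coefficients to the picture gives p.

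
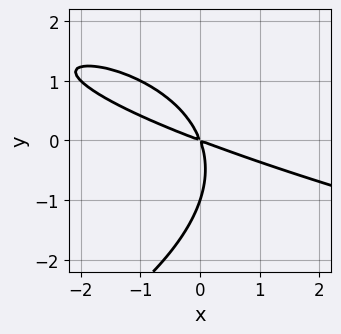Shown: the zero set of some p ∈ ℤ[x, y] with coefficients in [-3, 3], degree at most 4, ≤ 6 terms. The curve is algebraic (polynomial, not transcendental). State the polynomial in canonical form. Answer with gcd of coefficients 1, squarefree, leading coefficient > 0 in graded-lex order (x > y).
y^3 + x^2 + 3*x*y + y^2

(a) Degree: the shape is more complex than any degree-2 curve, so deg p = 3.
(b) From the visible intercepts: one y-axis crossing is at y = -1.
(c) Solving for integer coefficients yields p as stated.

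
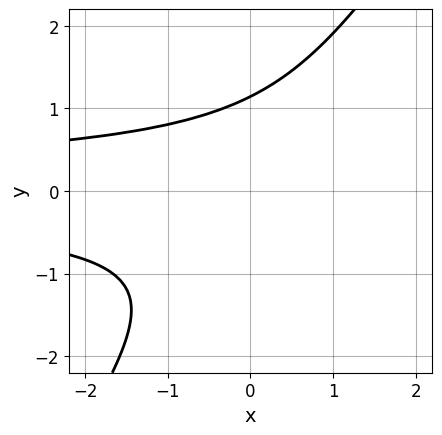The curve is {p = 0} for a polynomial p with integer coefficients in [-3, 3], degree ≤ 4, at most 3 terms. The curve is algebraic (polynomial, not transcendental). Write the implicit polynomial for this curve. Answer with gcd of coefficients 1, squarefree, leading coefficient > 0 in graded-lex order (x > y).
First, deg p = 3. No degree-2 curve has this shape.
Next, from the visible intercepts: it misses every integer gridline on the x-axis.
Finally, matching integer coefficients to the picture gives p.

3*x*y^2 - 2*y^3 + 3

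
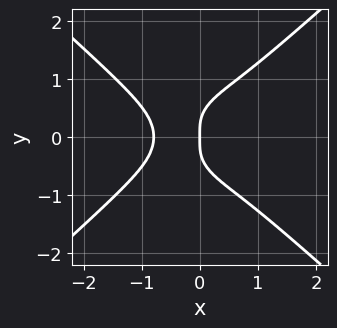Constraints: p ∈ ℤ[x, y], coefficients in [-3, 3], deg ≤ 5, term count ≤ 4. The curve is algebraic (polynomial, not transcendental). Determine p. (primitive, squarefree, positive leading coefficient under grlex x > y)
2*x^4 - 3*y^4 + 3*x*y^2 + x

(a) deg p = 4. A generic line meets the curve in up to 4 points.
(b) Symmetries: the y ↦ −y reflection is a symmetry, so y appears only in even powers.
(c) Observable constraints: it crosses the x-axis at the gridline x = 0; it crosses the y-axis at the gridline y = 0.
(d) Matching integer coefficients to the picture gives p.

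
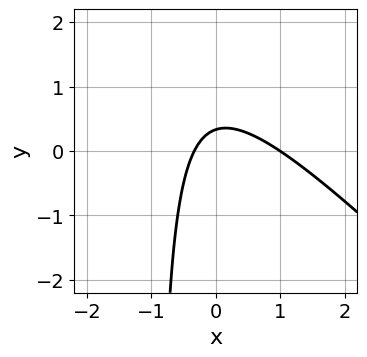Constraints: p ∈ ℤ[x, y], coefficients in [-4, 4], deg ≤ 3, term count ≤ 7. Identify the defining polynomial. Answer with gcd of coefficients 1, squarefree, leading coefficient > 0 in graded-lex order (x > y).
3*x^2 + 3*x*y - 2*x + 3*y - 1

(a) Degree: a generic line meets the curve in up to 2 points, so deg p = 2.
(b) Against the integer gridlines: it meets the x-axis at x = 1 (among the integer gridlines).
(c) Together with the visible shape, these determine p as stated.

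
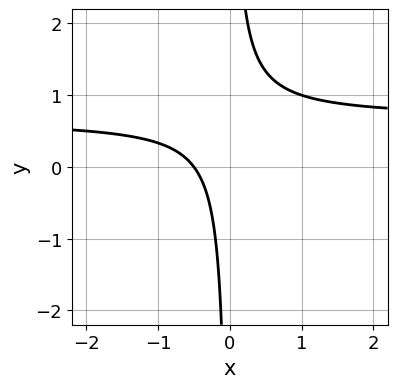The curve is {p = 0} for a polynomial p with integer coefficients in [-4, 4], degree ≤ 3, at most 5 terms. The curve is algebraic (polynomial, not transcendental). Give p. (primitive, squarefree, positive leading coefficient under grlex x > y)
deg p = 2. A generic line meets the curve in up to 2 points.
Reading off the gridlines: the curve avoids every integer y-axis point in the box.
Matching integer coefficients to the picture gives p.

3*x*y - 2*x - 1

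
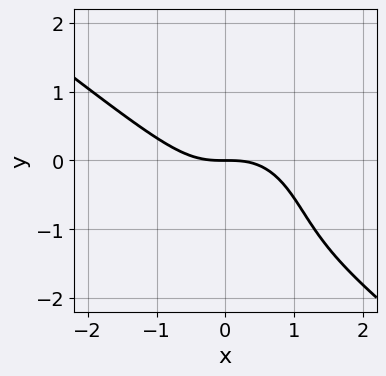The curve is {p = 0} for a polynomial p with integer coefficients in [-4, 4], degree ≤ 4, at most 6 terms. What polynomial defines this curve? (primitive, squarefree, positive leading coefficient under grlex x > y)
2*x^3 + 2*x^2*y + y^3 + 3*y^2 + 3*y

First, the degree is 3 — a generic line meets the curve in up to 3 points.
Next, checking where it meets the axes: one y-axis crossing is at y = 0; one x-axis crossing is at x = 0.
Finally, assembling these constraints gives the stated polynomial.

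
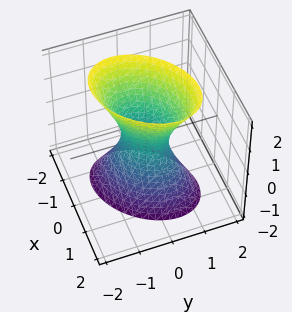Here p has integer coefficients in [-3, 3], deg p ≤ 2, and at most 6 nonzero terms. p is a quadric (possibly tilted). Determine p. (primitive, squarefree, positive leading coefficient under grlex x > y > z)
3*x^2 - 2*x*y + 3*y^2 - z^2 - 1

(a) deg p = 2. The shape is more complex than any degree-1 surface.
(b) From the axis intercepts and sections: the surface avoids every integer z-axis point in the box.
(c) Assembling these constraints gives the stated polynomial.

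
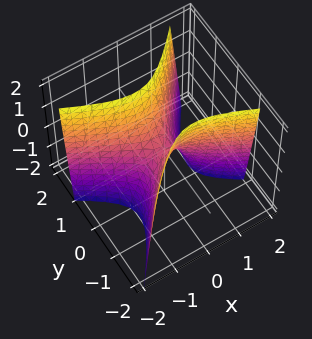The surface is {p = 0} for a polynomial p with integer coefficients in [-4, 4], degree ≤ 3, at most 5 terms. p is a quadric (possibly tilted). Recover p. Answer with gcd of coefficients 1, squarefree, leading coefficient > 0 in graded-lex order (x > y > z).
2*x^2 + 2*x*y - 3*y^2 + z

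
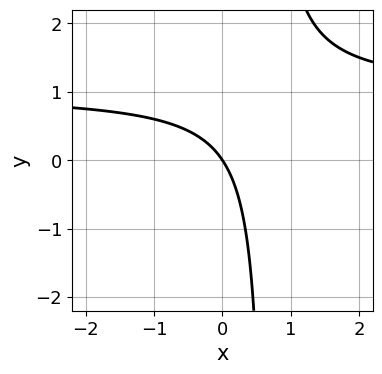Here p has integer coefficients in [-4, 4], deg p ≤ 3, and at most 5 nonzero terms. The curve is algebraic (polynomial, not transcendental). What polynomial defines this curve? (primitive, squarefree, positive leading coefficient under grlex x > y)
3*x*y - 3*x - 2*y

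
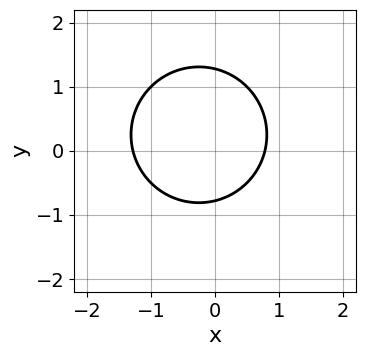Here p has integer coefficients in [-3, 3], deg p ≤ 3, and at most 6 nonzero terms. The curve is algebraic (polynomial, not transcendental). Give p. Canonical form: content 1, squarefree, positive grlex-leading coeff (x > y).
The degree is 2 — a generic line meets the curve in up to 2 points.
Solving for integer coefficients yields p as stated.

2*x^2 + 2*y^2 + x - y - 2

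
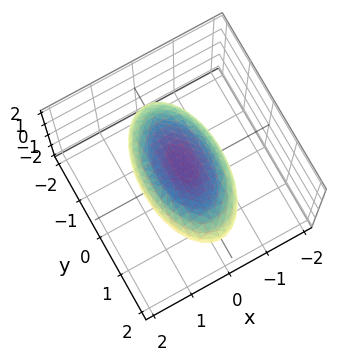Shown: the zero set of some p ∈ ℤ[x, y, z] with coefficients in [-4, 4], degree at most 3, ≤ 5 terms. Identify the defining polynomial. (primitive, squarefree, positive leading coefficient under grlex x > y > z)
3*x^2 + y^2 + 3*z^2 - 3

1. The degree is 2 — bounded and convex; a quadric.
2. Symmetries: it's symmetric under x → −x, forcing even powers of x; the z ↦ −z reflection is a symmetry, so z appears only in even powers; the y ↦ −y reflection is a symmetry, so y appears only in even powers.
3. Observable constraints: the z-axis gridline crossings are at z ∈ {-1, 1}; among the integer gridlines, it crosses the x-axis at x ∈ {-1, 1}.
4. Putting this together gives p.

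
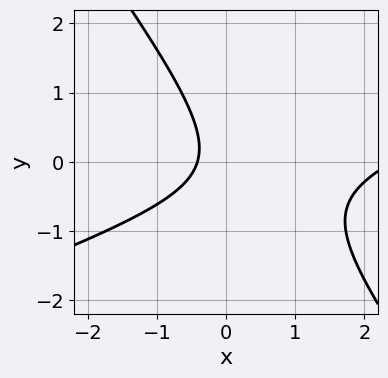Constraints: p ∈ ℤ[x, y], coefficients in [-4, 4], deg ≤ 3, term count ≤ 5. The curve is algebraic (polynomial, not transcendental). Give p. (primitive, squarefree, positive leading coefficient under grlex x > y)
x^2 - 2*x*y - 2*y^2 - 2*x - 1

The degree is 2 — no degree-1 curve has this shape.
From the visible intercepts: no y-intercept at any integer in the box.
The integer polynomial consistent with all of this is the stated p.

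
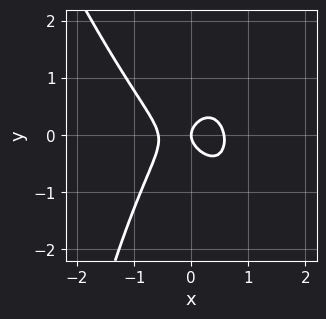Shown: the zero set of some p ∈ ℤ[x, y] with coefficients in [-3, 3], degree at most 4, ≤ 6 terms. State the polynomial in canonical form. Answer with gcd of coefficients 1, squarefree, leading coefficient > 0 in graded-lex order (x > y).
3*x^3 + x^2*y + 2*y^2 - x

First, deg p = 3. No degree-2 curve has this shape.
Then, against the integer gridlines: it meets the y-axis at y = 0 (among the integer gridlines); it crosses the x-axis at the gridline x = 0.
Finally, fitting integer coefficients to these (and the overall shape) gives p.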